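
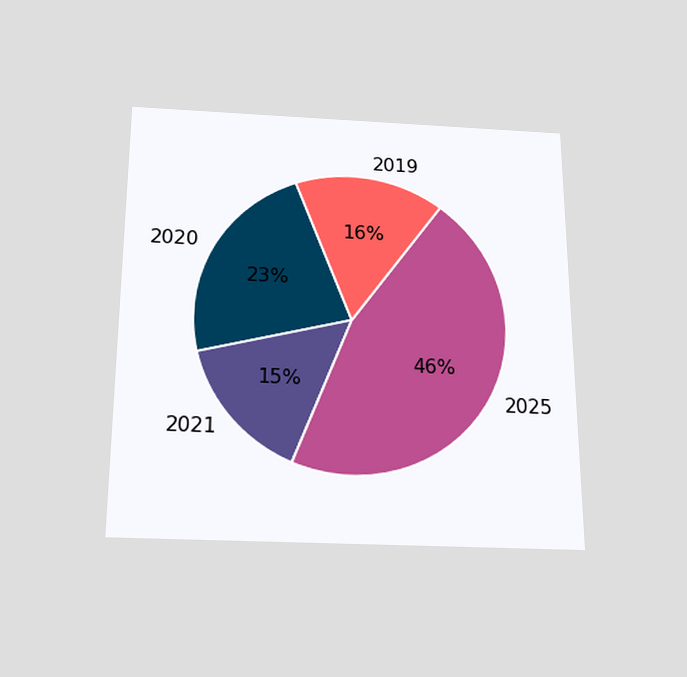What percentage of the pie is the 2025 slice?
46%

The chart is viewed slightly from below. The 2025 slice takes up 46% of the pie.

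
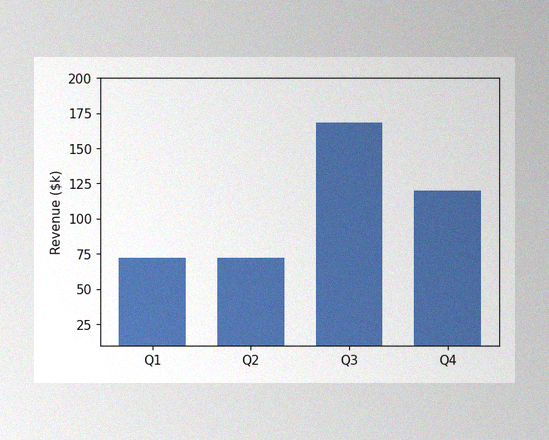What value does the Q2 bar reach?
$72k

The image has some photo noise and uneven lighting. Reading along the chart's y-axis, the Q2 bar reaches $72k.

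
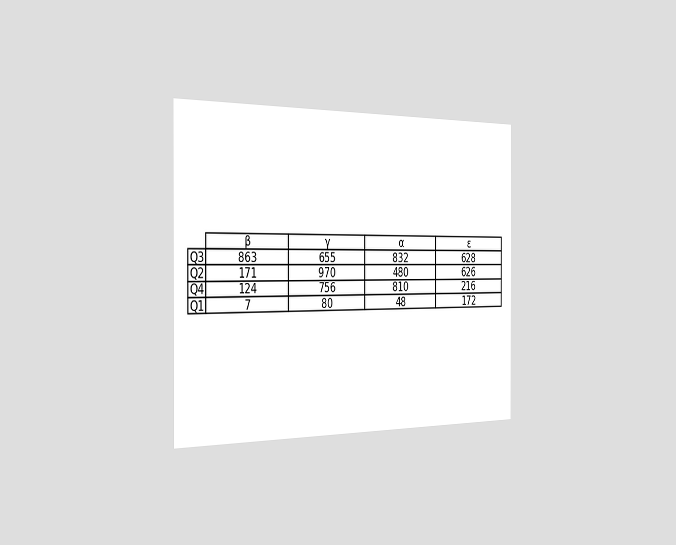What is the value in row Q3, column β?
863

The chart is viewed slightly from the left. The (Q3, β) cell reads 863.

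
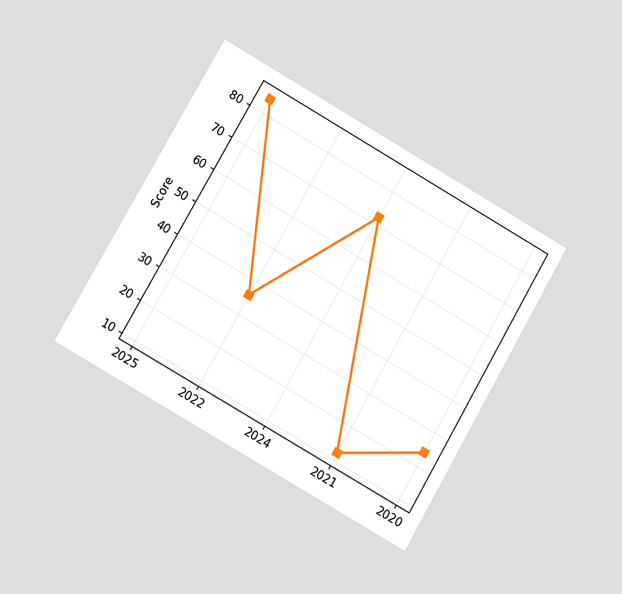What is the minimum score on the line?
12

The chart is tilted about 30° clockwise and viewed at a slight angle. The lowest point is at 2021, and reading across to the y-axis gives 12.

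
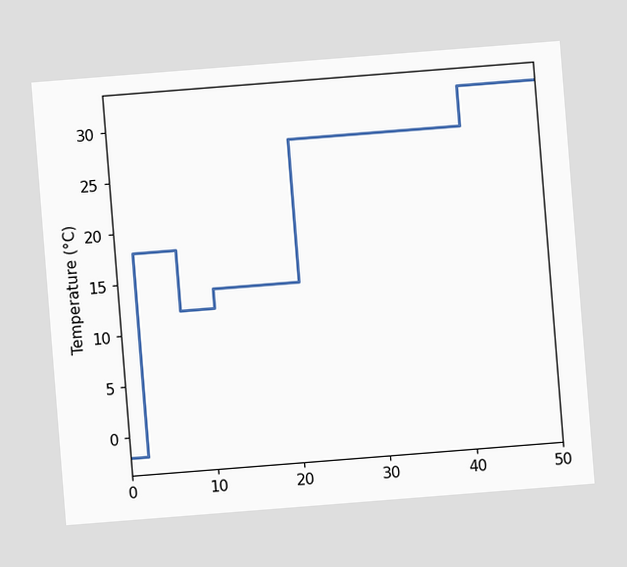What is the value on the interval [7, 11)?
12°C

The chart is tilted about 5° counter-clockwise. On [7, 11) the step sits at 12°C.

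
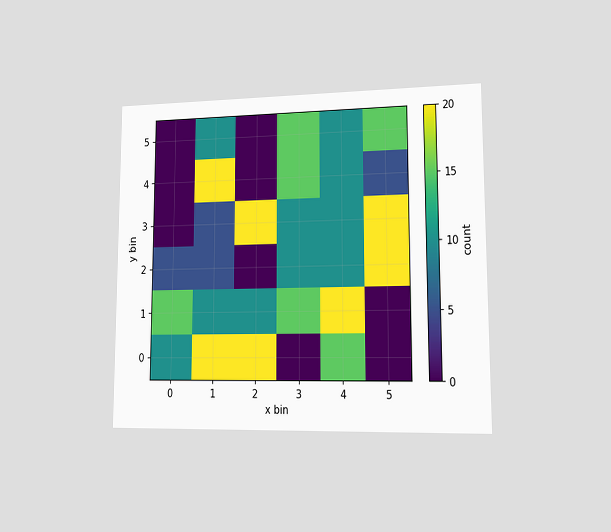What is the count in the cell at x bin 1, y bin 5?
10

The chart is viewed slightly from the right. Matching the cell (1, 5) against the colorbar gives 10.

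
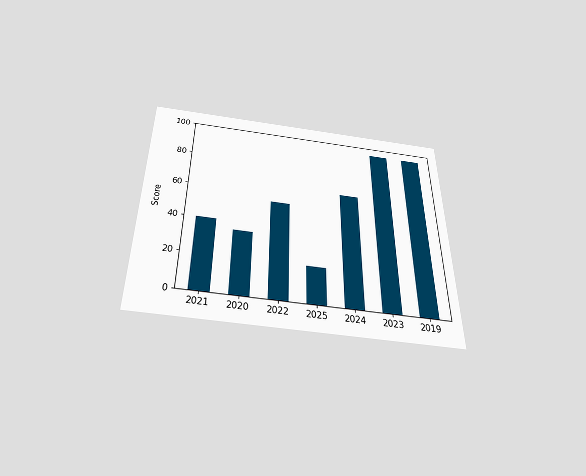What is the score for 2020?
The chart is viewed slightly from below. Reading along the chart's y-axis, the 2020 bar reaches 35.

35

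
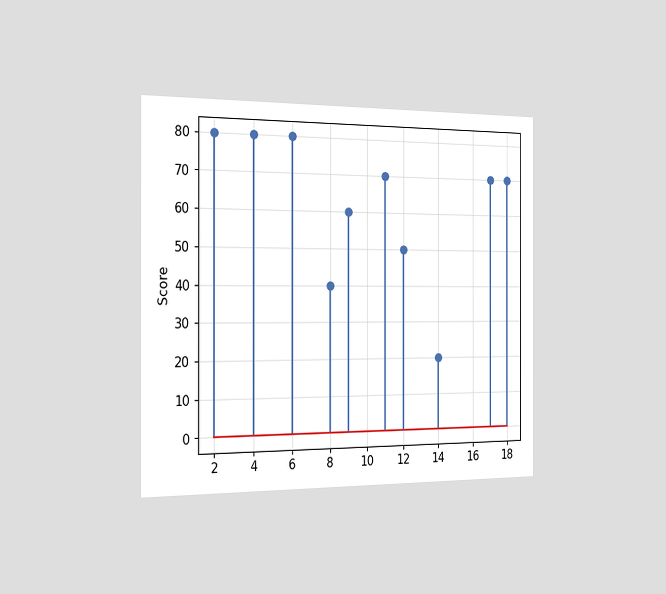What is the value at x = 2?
80

The chart is viewed slightly from the left. The stem at x=2 reaches 80.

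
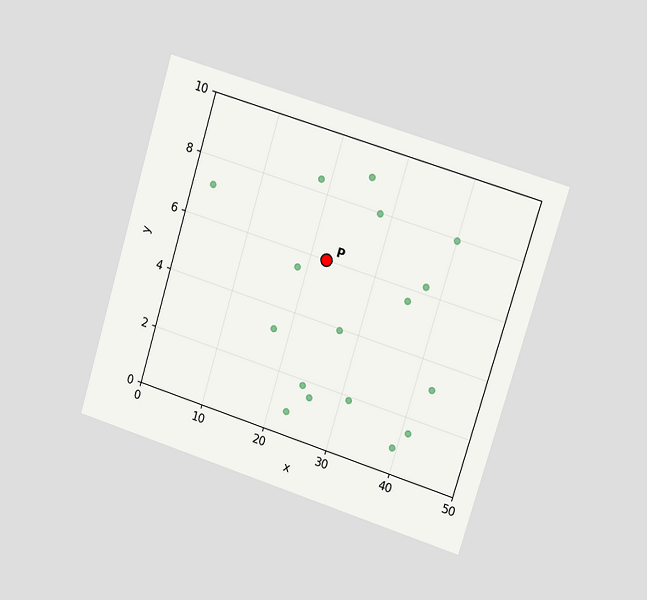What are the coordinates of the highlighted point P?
The chart is tilted about 17° clockwise and viewed slightly from the right. Following the gridlines from P to each axis, P sits at (22.5, 6).

(22.5, 6)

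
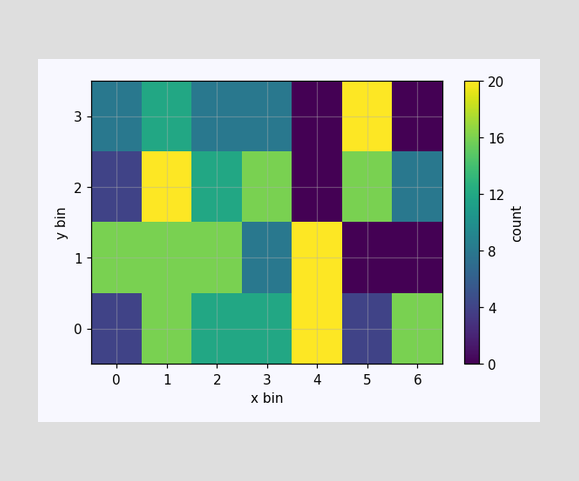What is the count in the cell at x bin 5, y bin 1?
0

Matching the cell (5, 1) against the colorbar gives 0.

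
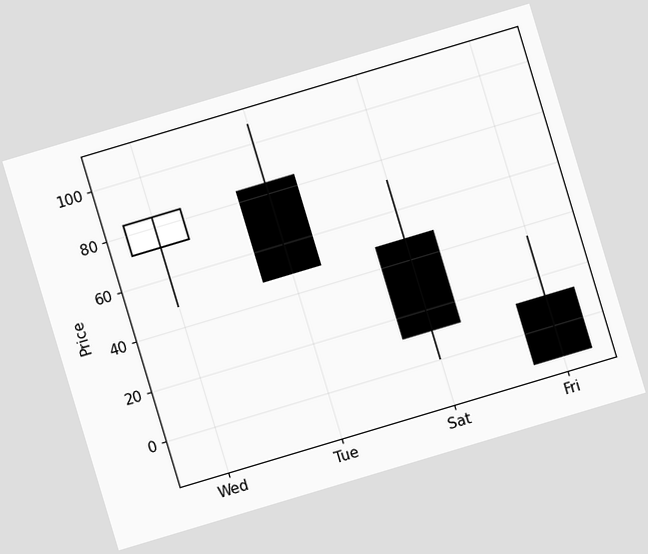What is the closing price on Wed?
The chart is tilted about 17° counter-clockwise. The Wed candle closes at 84.

84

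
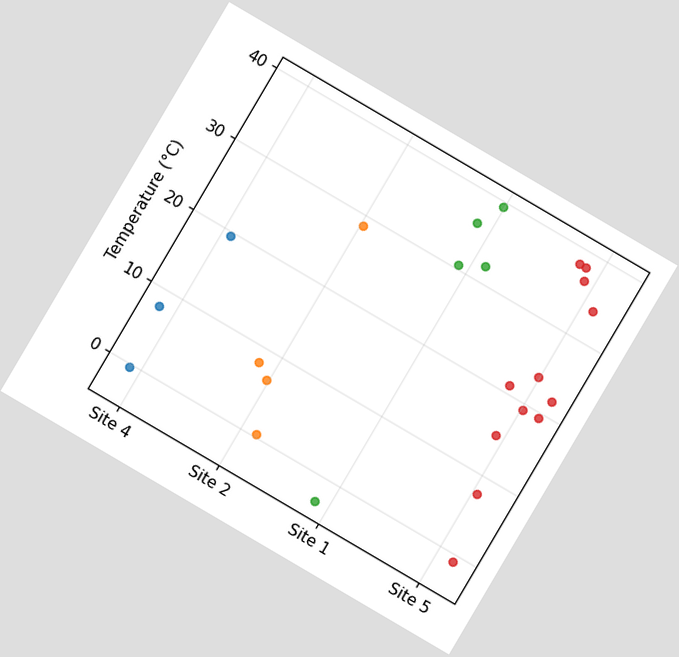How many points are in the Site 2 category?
The chart is tilted about 30° clockwise. Counting the markers in the Site 2 column gives 4.

4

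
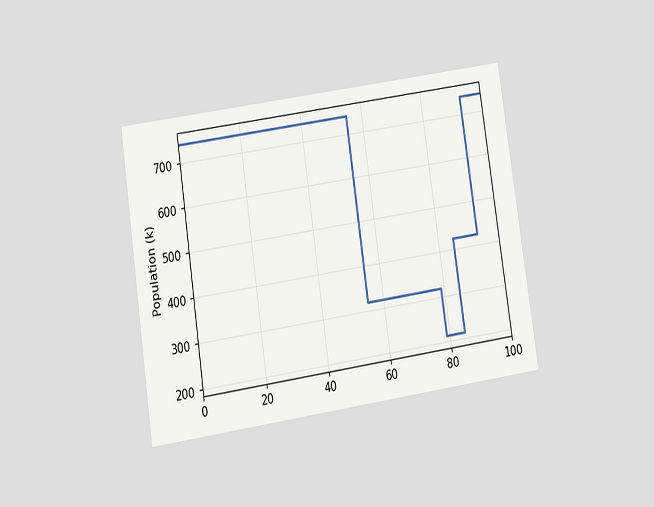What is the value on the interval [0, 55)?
742k

The chart is tilted about 8° counter-clockwise and viewed at a slight angle. On [0, 55) the step sits at 742k.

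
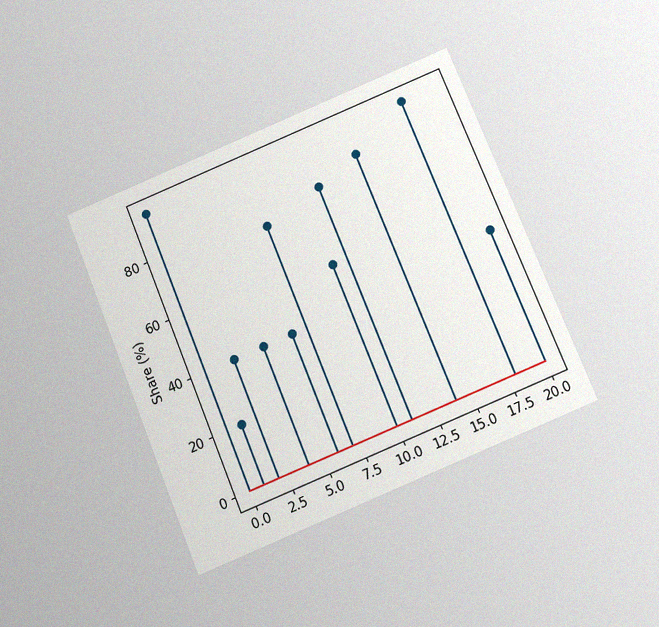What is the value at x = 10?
The chart is tilted about 22° counter-clockwise and viewed slightly from below, with some photo noise. The stem at x=10 reaches 55%.

55%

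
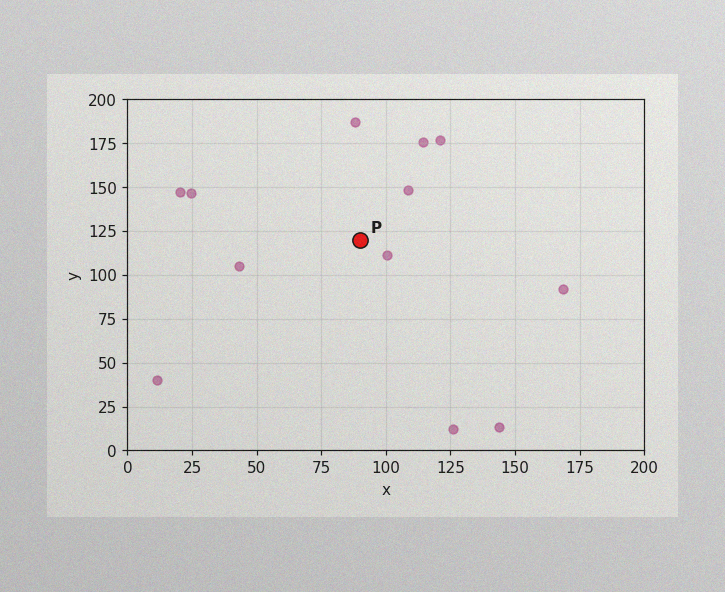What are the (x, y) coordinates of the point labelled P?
The image has some photo noise and uneven lighting. Following the gridlines from P to each axis, P sits at (90, 120).

(90, 120)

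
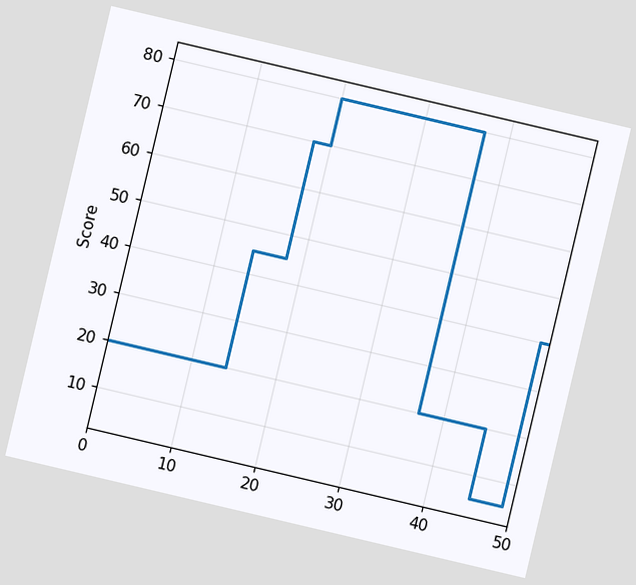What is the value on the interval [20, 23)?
The chart is tilted about 13° clockwise. On [20, 23) the step sits at 80.

80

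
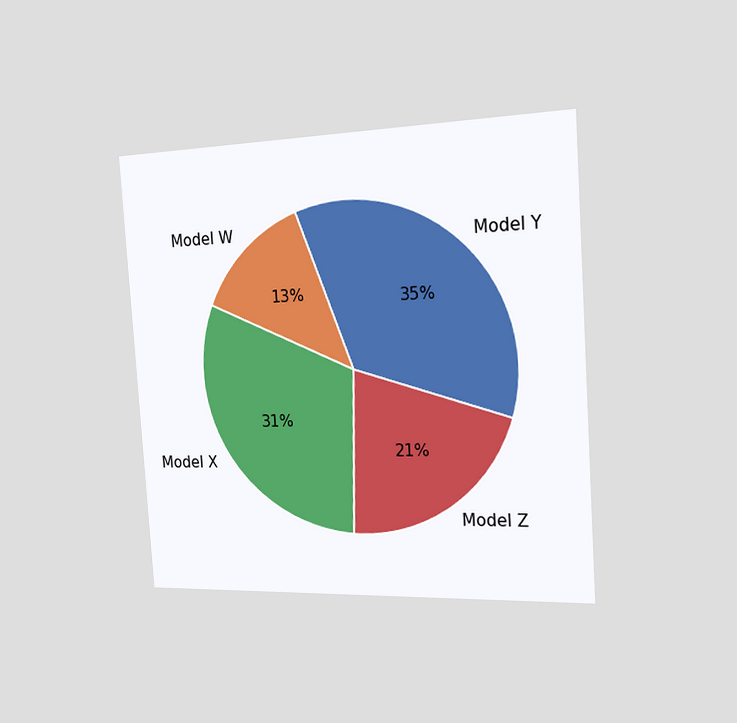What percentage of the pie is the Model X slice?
The chart is tilted about 4° counter-clockwise and viewed slightly from the right. The Model X slice takes up 31% of the pie.

31%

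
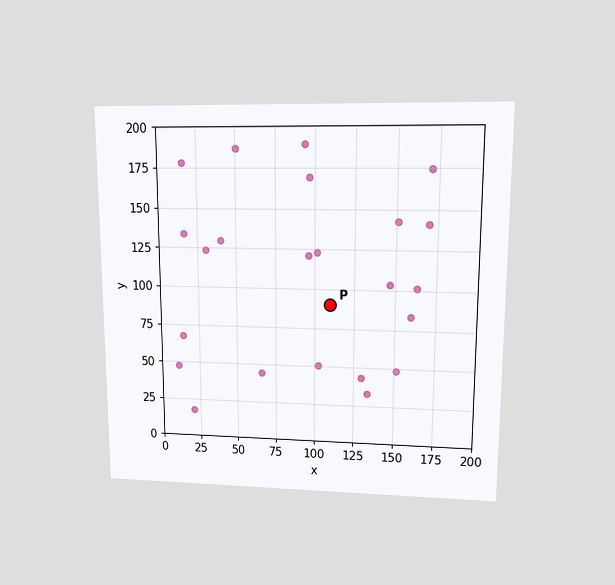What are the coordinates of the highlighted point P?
The chart is viewed at a slight angle. Following the gridlines from P to each axis, P sits at (110, 90).

(110, 90)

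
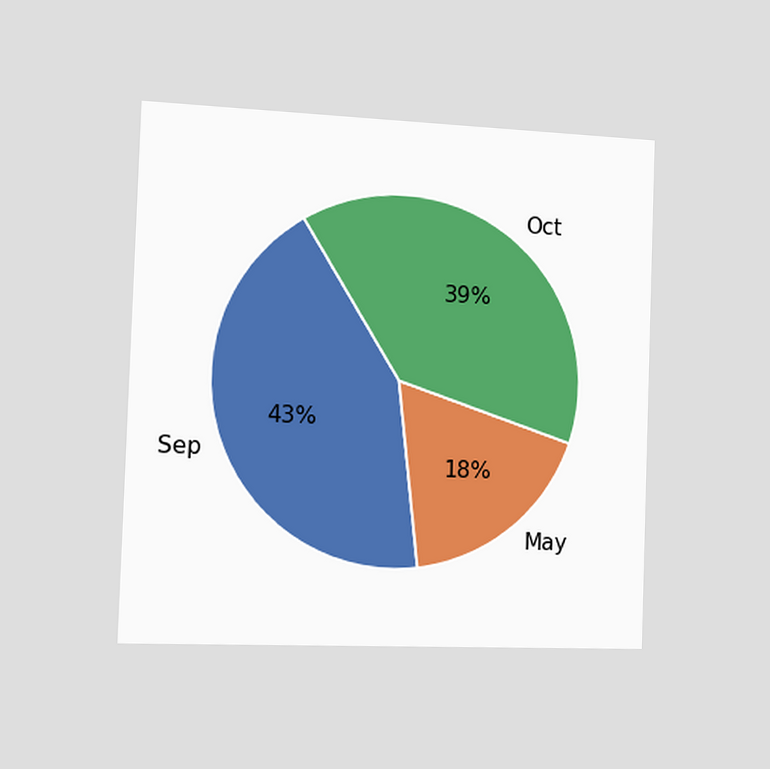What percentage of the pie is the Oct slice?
39%

The chart is tilted about 2° clockwise and viewed slightly from the left. The Oct slice takes up 39% of the pie.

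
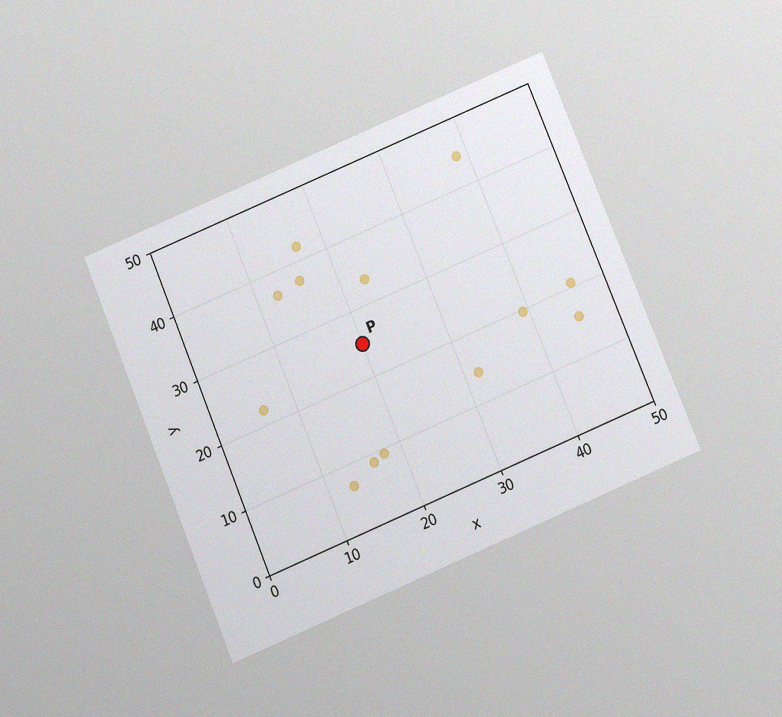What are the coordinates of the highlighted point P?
The chart is tilted about 23° counter-clockwise and viewed slightly from below, with some photo noise. Following the gridlines from P to each axis, P sits at (20, 25).

(20, 25)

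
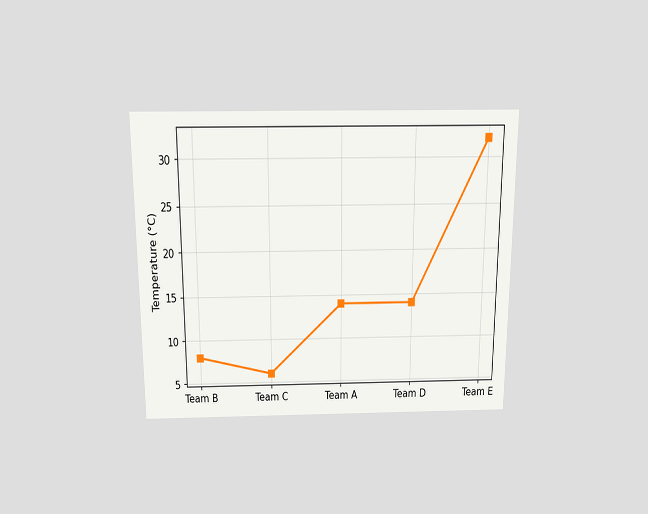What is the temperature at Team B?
8°C

The chart is viewed slightly from above. At Team B, the line is at 8°C.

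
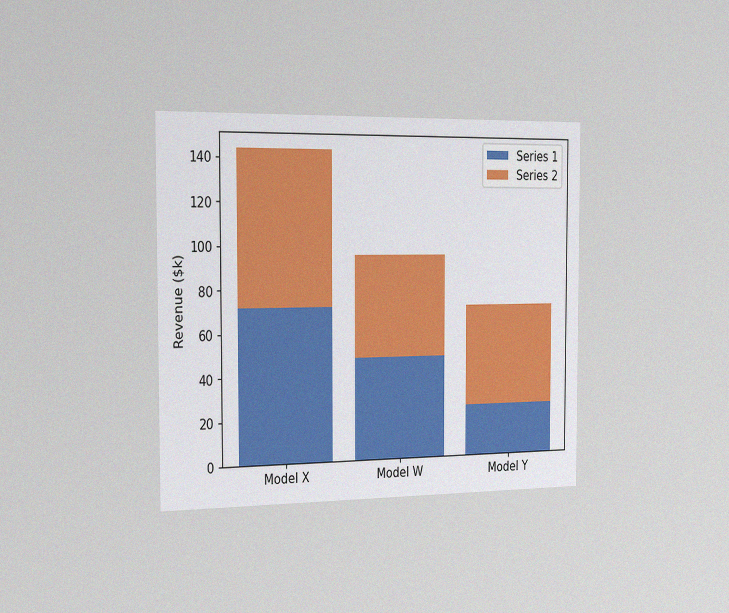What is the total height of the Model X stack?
The chart is viewed slightly from the left, with some photo noise. The Model X stack's top reaches $144k on the y-axis.

$144k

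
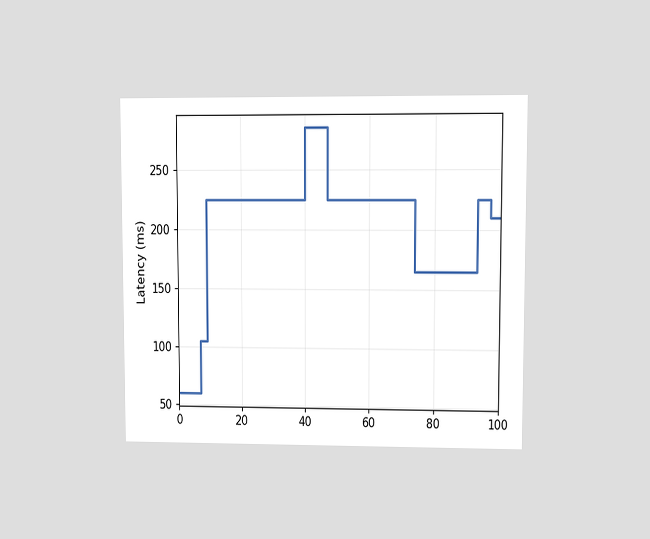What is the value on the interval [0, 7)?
60ms

The chart is viewed at a slight angle. On [0, 7) the step sits at 60ms.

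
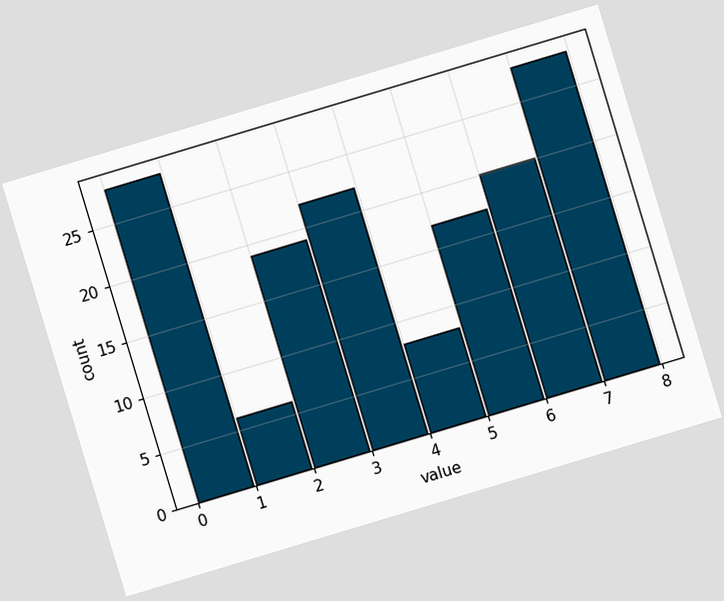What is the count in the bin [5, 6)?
The chart is tilted about 17° counter-clockwise. The [5, 6) bin has height 17.

17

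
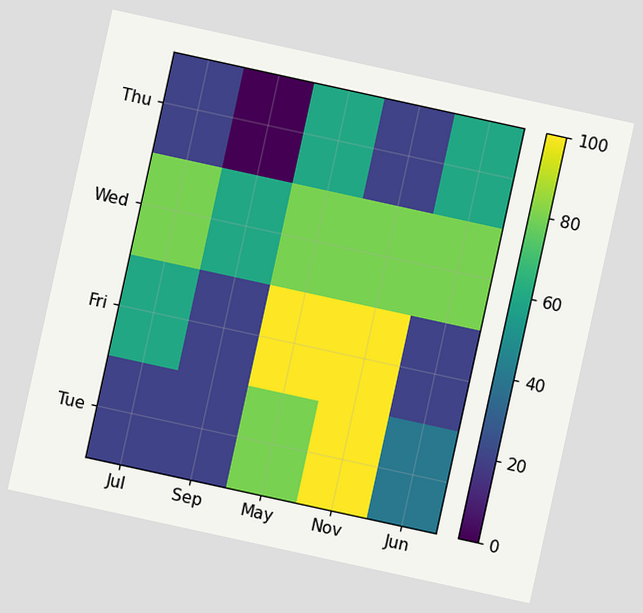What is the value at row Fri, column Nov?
100

The chart is tilted about 12° clockwise. Matching cell (Fri, Nov) against the colorbar gives 100.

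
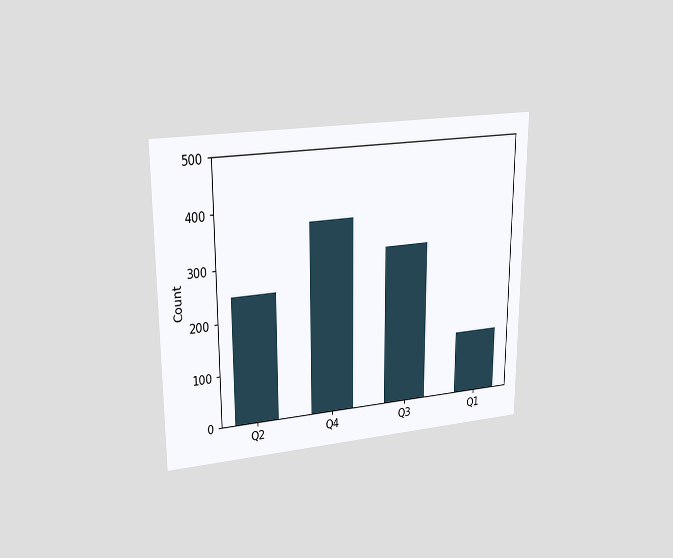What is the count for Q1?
124

The chart is viewed at a slight angle. Reading along the chart's y-axis, the Q1 bar reaches 124.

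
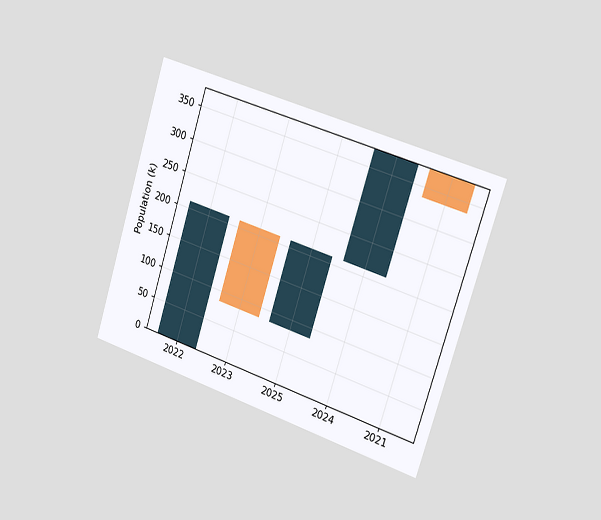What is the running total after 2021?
336k

The chart is tilted about 18° clockwise and viewed slightly from the right. After 2021 the running total reaches 336k.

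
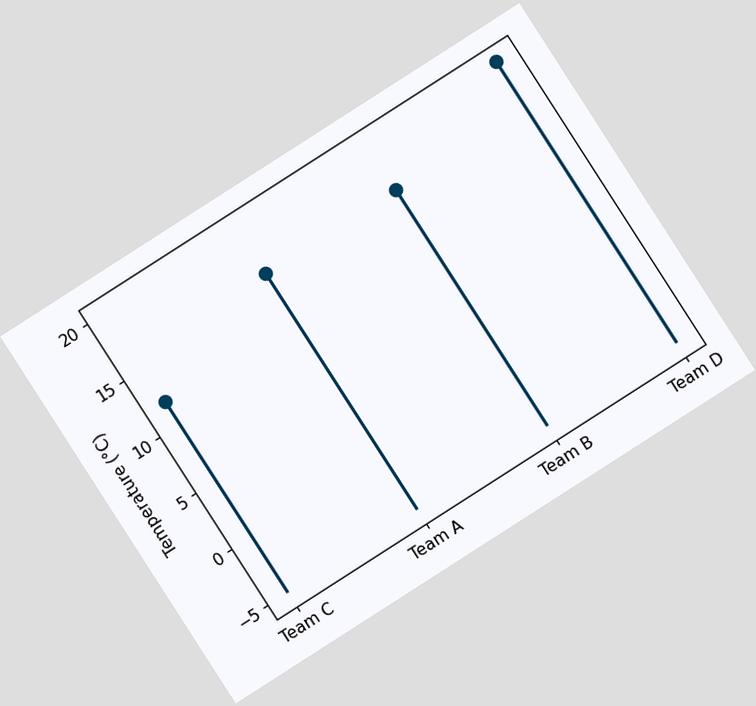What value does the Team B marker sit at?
The chart is tilted about 33° counter-clockwise. The Team B marker sits at 16°C.

16°C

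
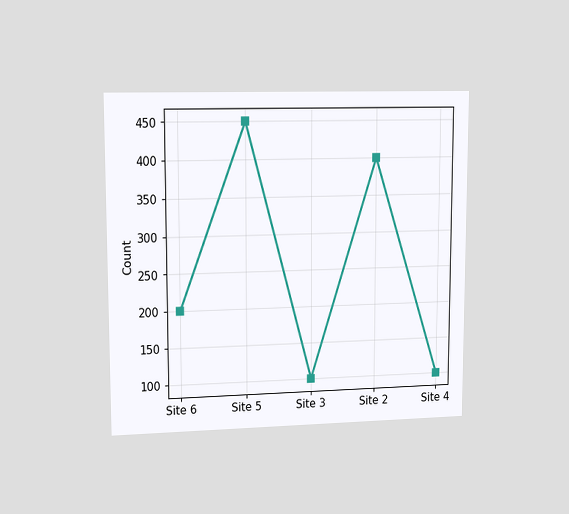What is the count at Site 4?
100

The chart is viewed at a slight angle. At Site 4, the line is at 100.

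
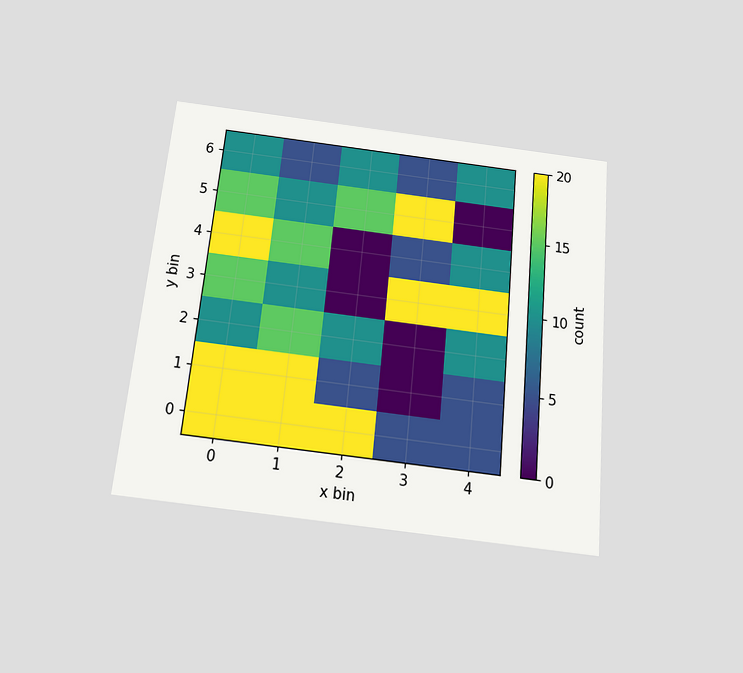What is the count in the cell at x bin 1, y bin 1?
The chart is tilted about 5° clockwise and viewed slightly from below. Matching the cell (1, 1) against the colorbar gives 20.

20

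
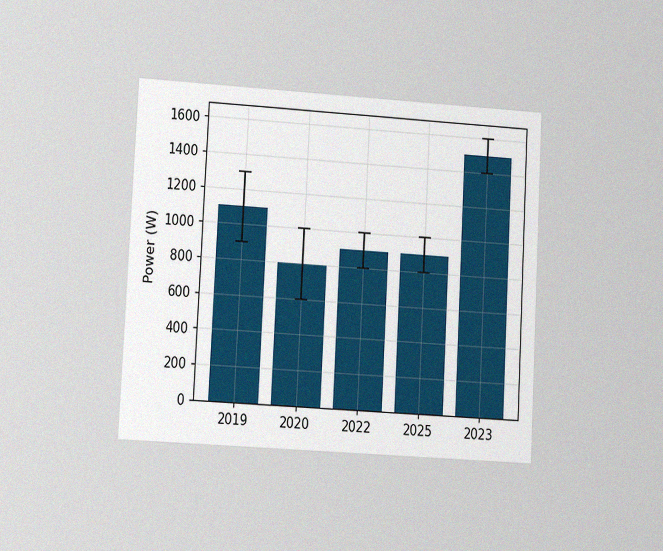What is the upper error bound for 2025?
1000W

The chart is tilted about 3° clockwise and viewed at a slight angle, with some photo noise. The 2025 bar's upper whisker reaches 1000W.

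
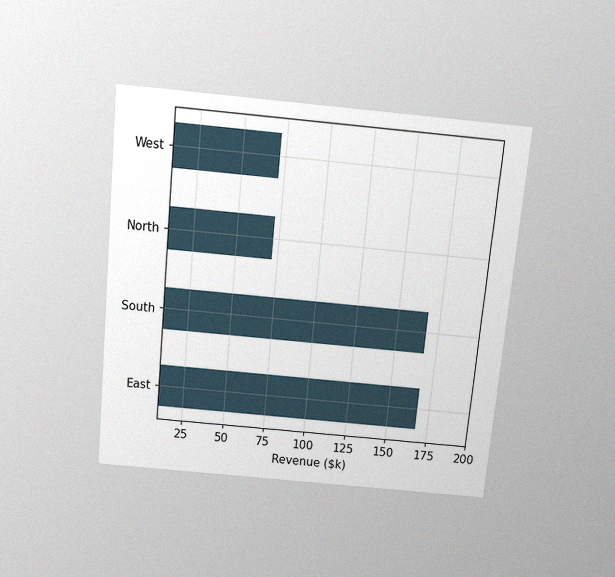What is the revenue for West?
$72k

The chart is tilted about 5° clockwise and viewed slightly from above, with some photo noise. Reading along the chart's x-axis, the West bar reaches $72k.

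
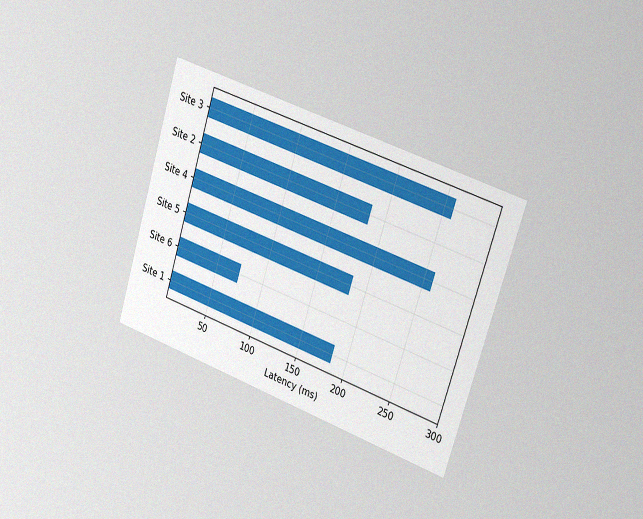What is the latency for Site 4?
259ms

The chart is tilted about 18° clockwise and viewed slightly from the right, with some photo noise. Reading along the chart's x-axis, the Site 4 bar reaches 259ms.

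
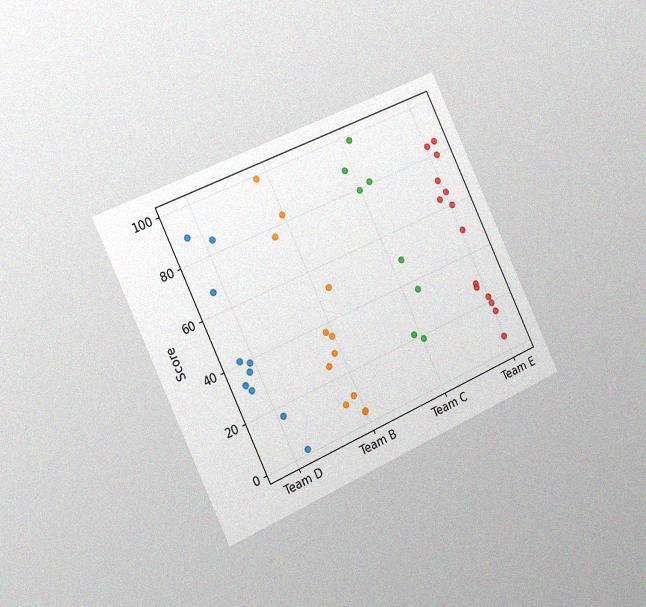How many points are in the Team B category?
12

The chart is tilted about 25° counter-clockwise and viewed slightly from the left, with some photo noise. Counting the markers in the Team B column gives 12.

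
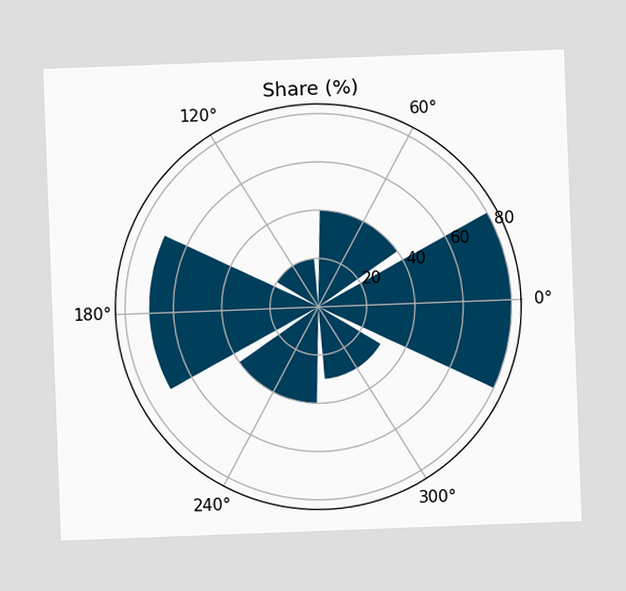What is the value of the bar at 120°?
20%

The chart is tilted about 2° counter-clockwise. The bar at 120° reaches 20% on the radial axis.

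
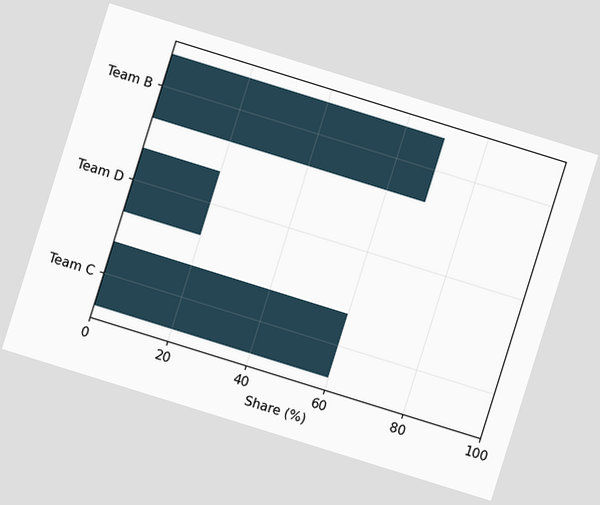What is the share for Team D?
20%

The chart is tilted about 17° clockwise. Reading along the chart's x-axis, the Team D bar reaches 20%.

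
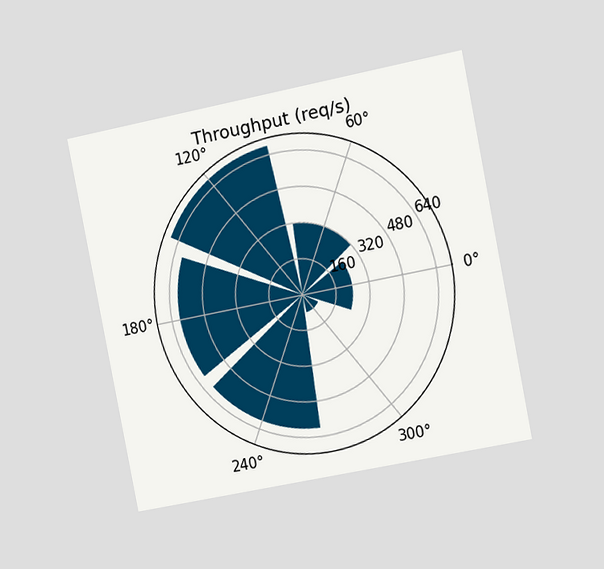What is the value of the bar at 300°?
80req/s

The chart is tilted about 11° counter-clockwise and viewed slightly from the right. The bar at 300° reaches 80req/s on the radial axis.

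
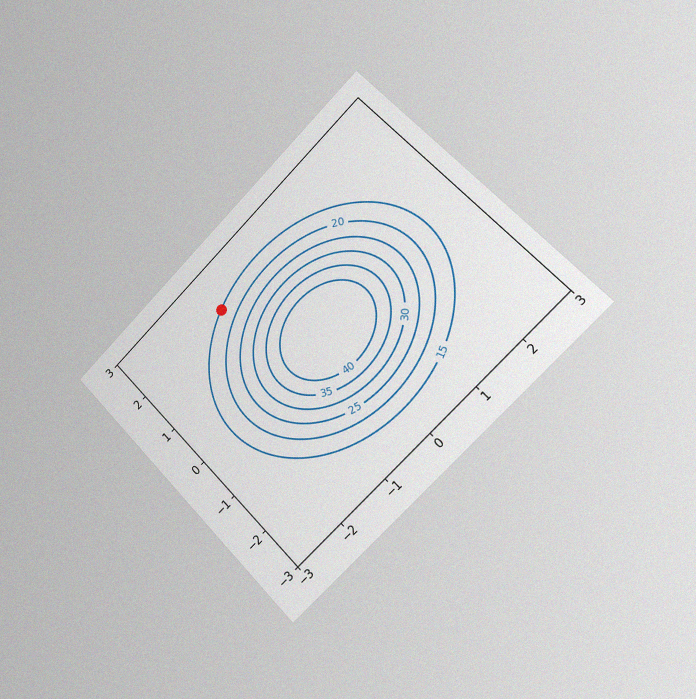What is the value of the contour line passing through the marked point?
15

The chart is tilted about 45° counter-clockwise and viewed slightly from the right, with some photo noise. The marked point sits on the contour labelled 15.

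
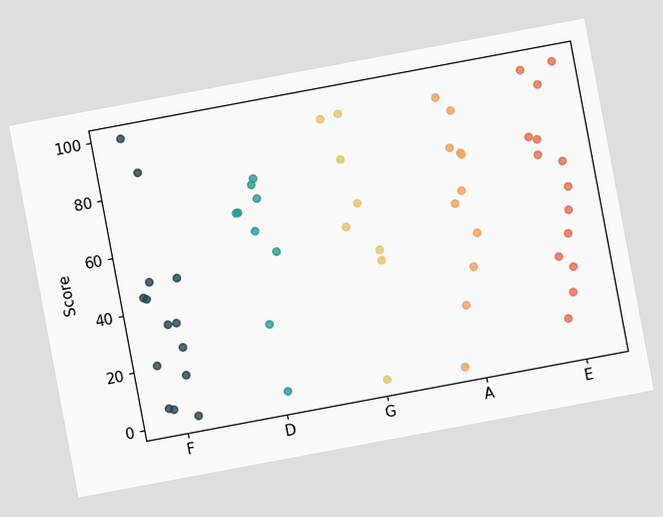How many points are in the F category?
The chart is tilted about 11° counter-clockwise. Counting the markers in the F column gives 14.

14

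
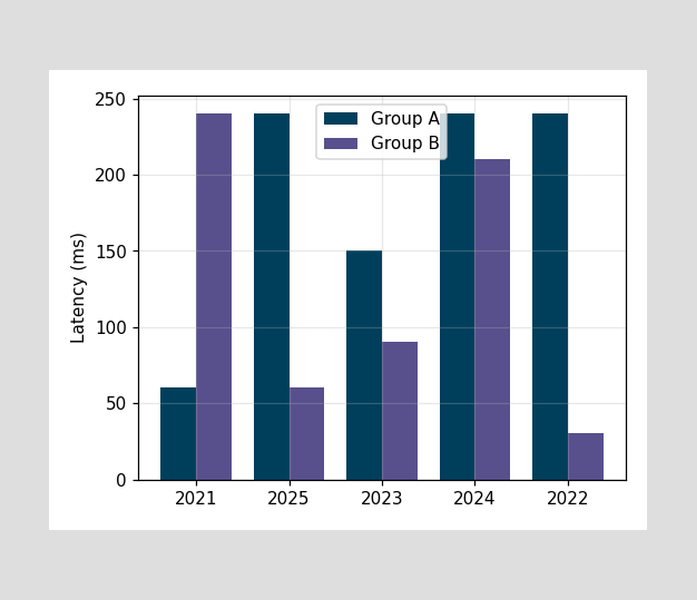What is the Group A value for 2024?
The Group A bar at 2024 reaches 240ms on the y-axis.

240ms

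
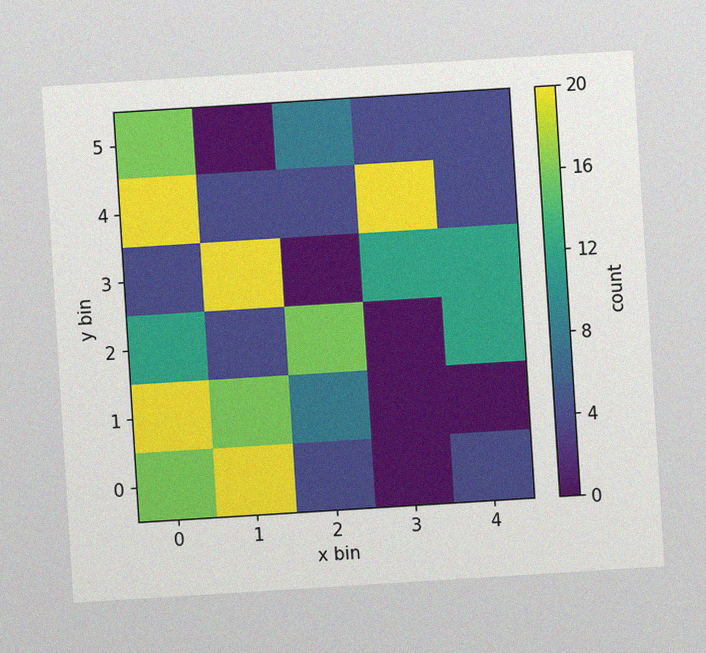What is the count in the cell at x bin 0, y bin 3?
The chart is tilted about 4° counter-clockwise, with some photo noise. Matching the cell (0, 3) against the colorbar gives 4.

4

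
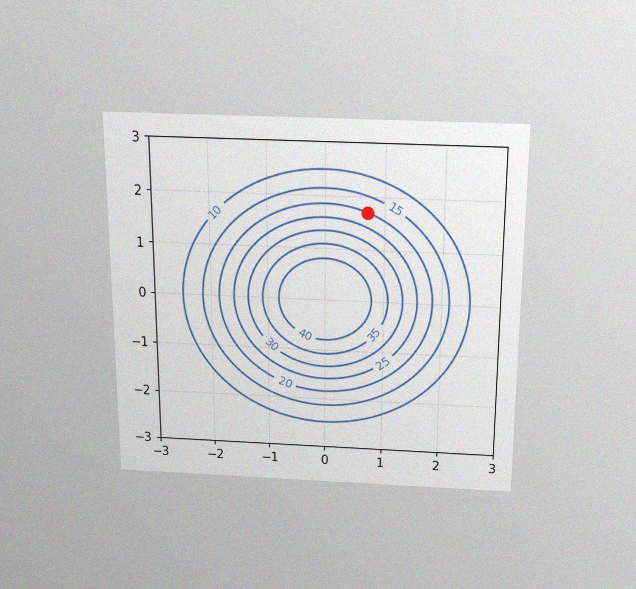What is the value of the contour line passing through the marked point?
20

The chart is viewed slightly from above, with some photo noise. The marked point sits on the contour labelled 20.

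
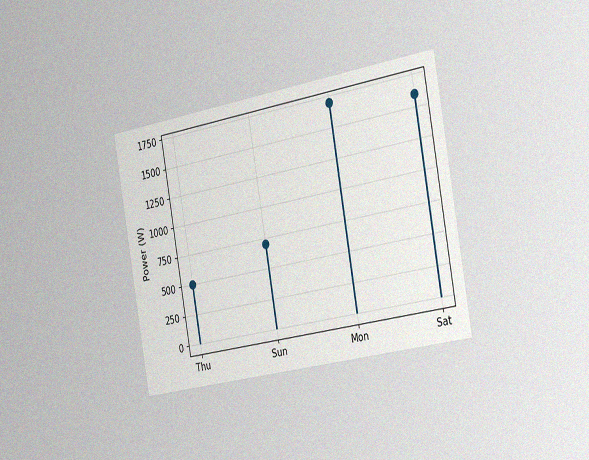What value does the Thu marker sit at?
500W

The chart is tilted about 10° counter-clockwise and viewed slightly from the right, with some photo noise. The Thu marker sits at 500W.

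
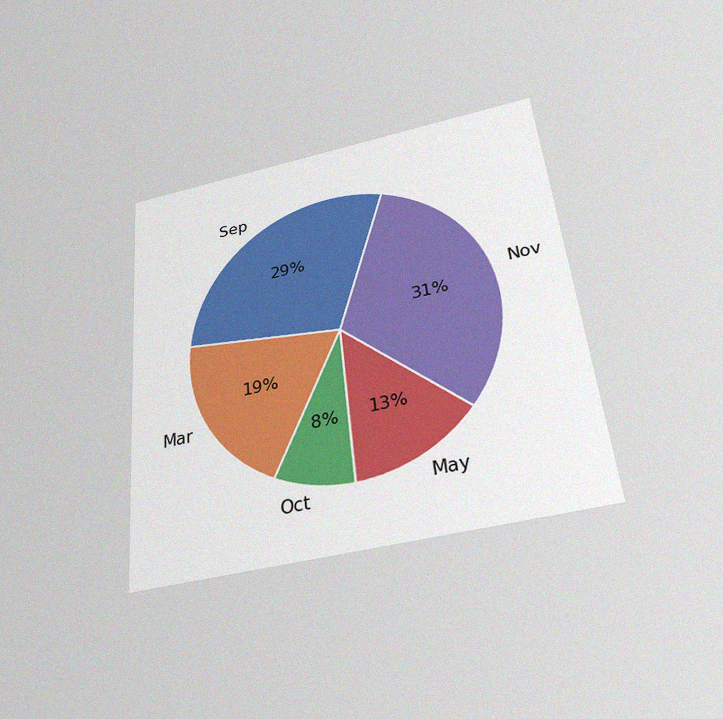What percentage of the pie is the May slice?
13%

The chart is tilted about 5° counter-clockwise and viewed slightly from below, with some photo noise. The May slice takes up 13% of the pie.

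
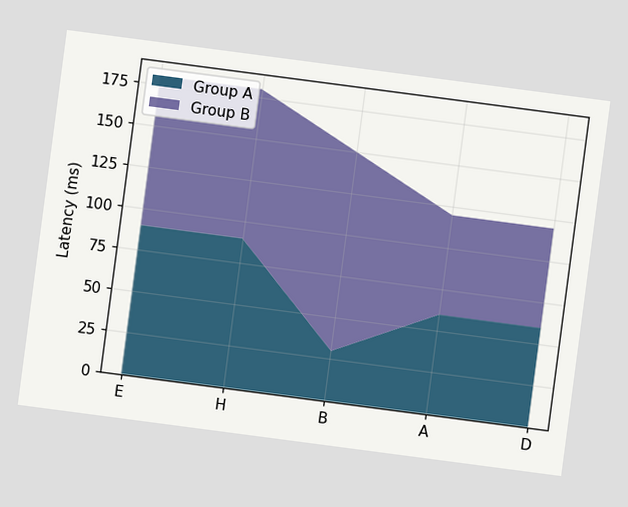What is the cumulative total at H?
The chart is tilted about 7° clockwise. The stacked total at H reaches 180ms.

180ms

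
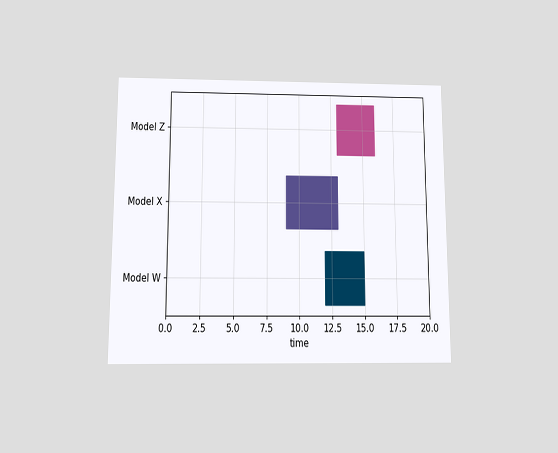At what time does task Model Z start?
13

The chart is viewed slightly from below. The Model Z bar begins at t=13.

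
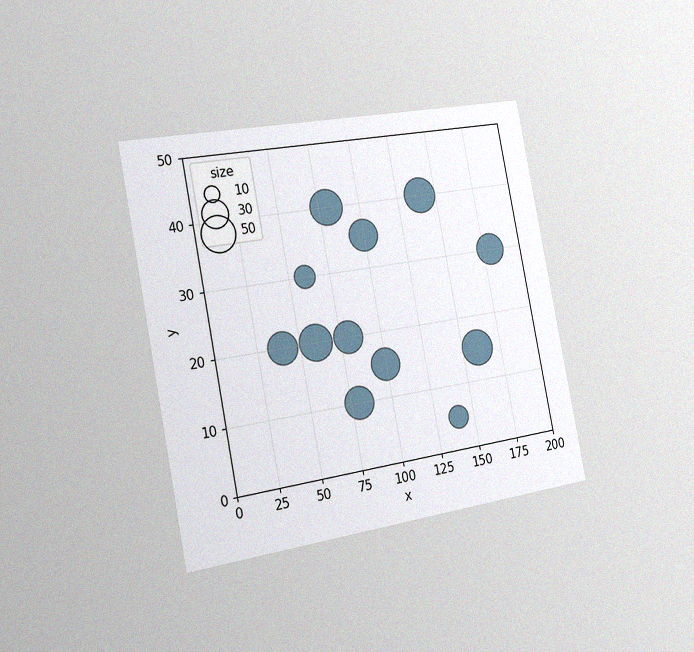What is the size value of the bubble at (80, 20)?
The chart is tilted about 11° counter-clockwise and viewed slightly from the left, with some photo noise. Matching the bubble at (80, 20) against the size legend gives 40.

40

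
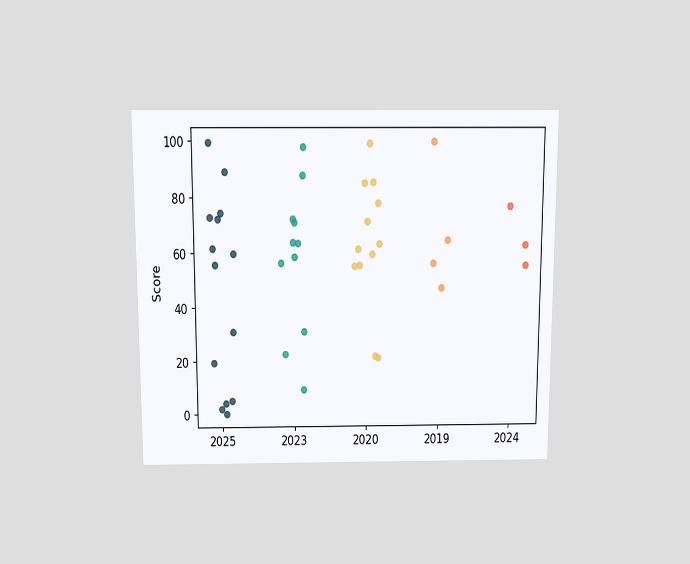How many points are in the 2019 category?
The chart is viewed slightly from above. Counting the markers in the 2019 column gives 4.

4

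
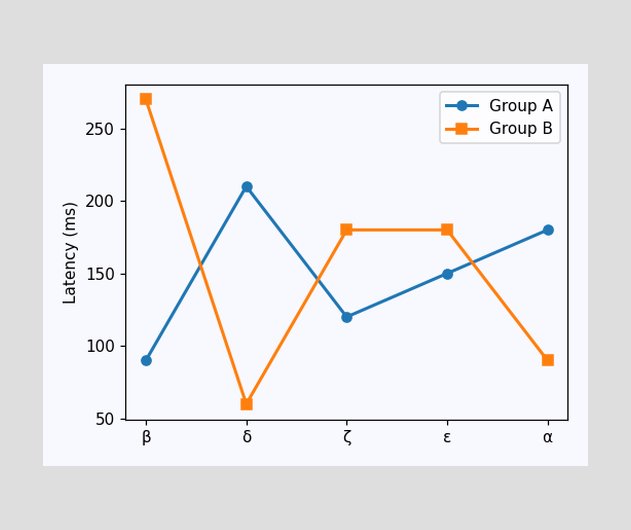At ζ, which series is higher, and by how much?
At ζ, Group B sits above the other line by 60ms.

Group B, by 60ms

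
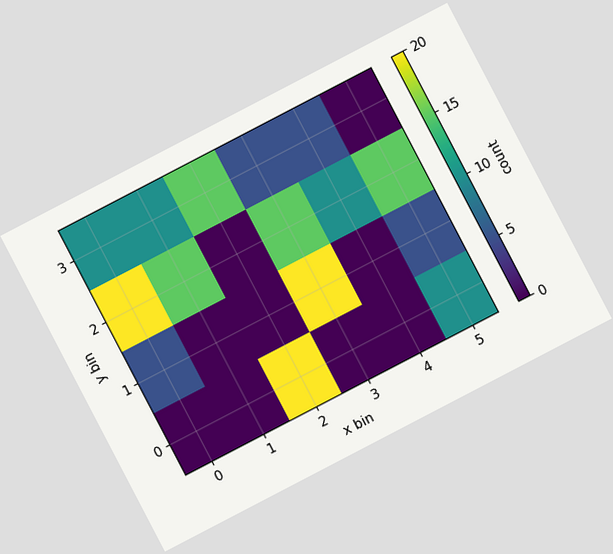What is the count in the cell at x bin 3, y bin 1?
20

The chart is tilted about 28° counter-clockwise. Matching the cell (3, 1) against the colorbar gives 20.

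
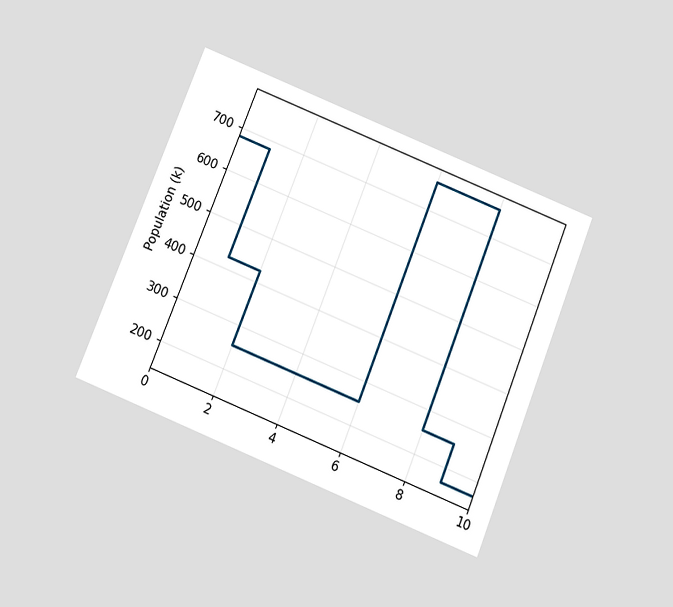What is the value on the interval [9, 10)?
The chart is tilted about 22° clockwise and viewed slightly from below. On [9, 10) the step sits at 170k.

170k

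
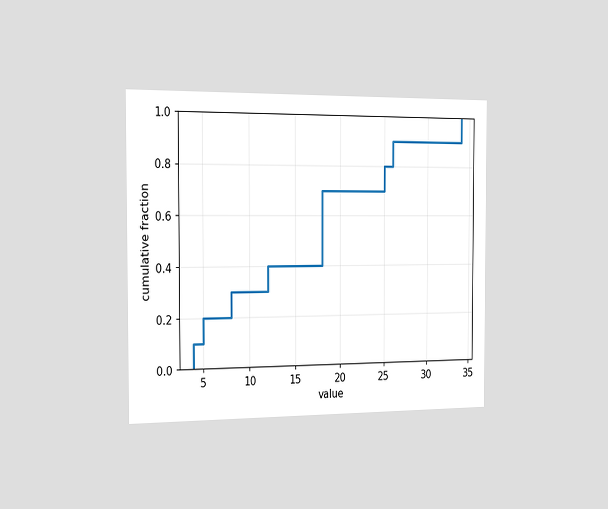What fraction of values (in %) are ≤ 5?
20%

The chart is viewed slightly from the left. At x=5 the ECDF step is at 20%.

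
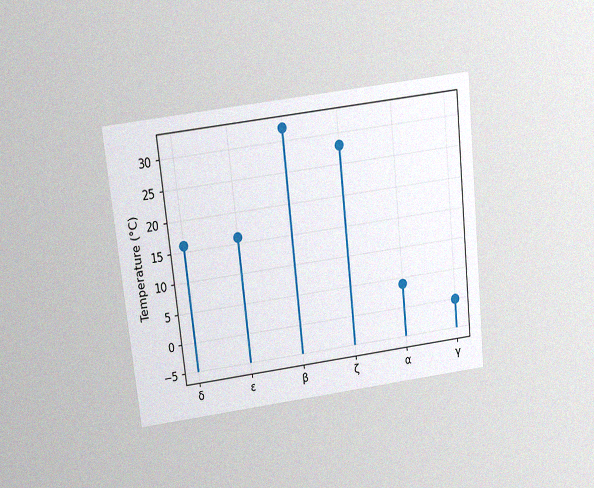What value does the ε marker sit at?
16°C

The chart is tilted about 6° counter-clockwise and viewed slightly from above, with some photo noise. The ε marker sits at 16°C.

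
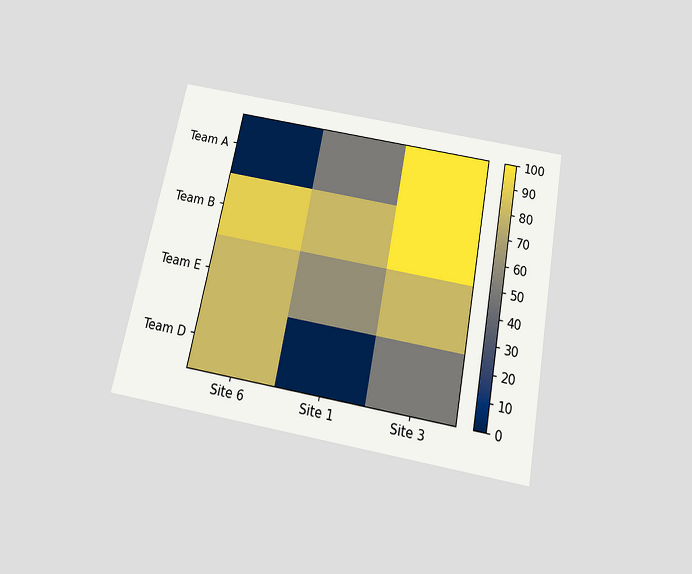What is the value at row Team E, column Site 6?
80

The chart is tilted about 11° clockwise and viewed slightly from below. Matching cell (Team E, Site 6) against the colorbar gives 80.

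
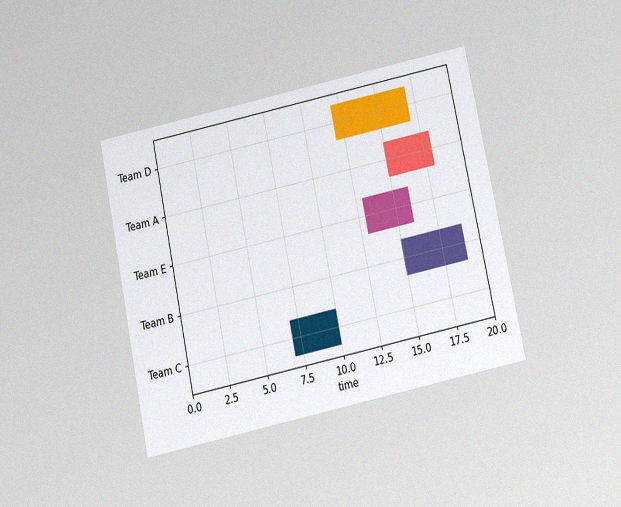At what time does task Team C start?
7

The chart is tilted about 12° counter-clockwise and viewed slightly from below, with some photo noise. The Team C bar begins at t=7.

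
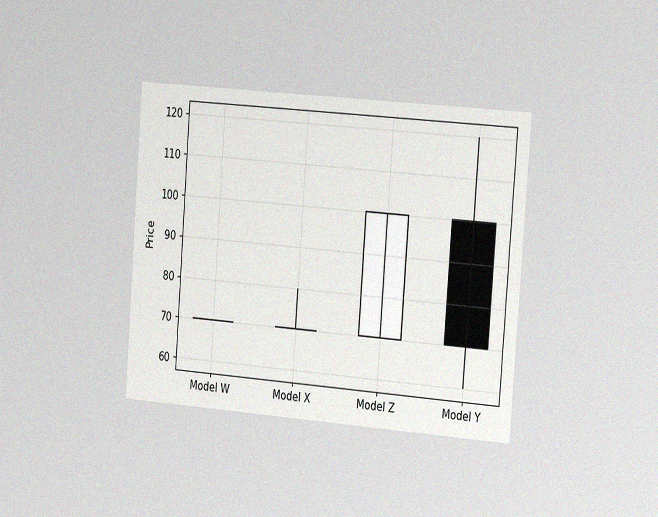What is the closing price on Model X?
The chart is tilted about 4° clockwise and viewed at a slight angle, with some photo noise. The Model X candle closes at 70.

70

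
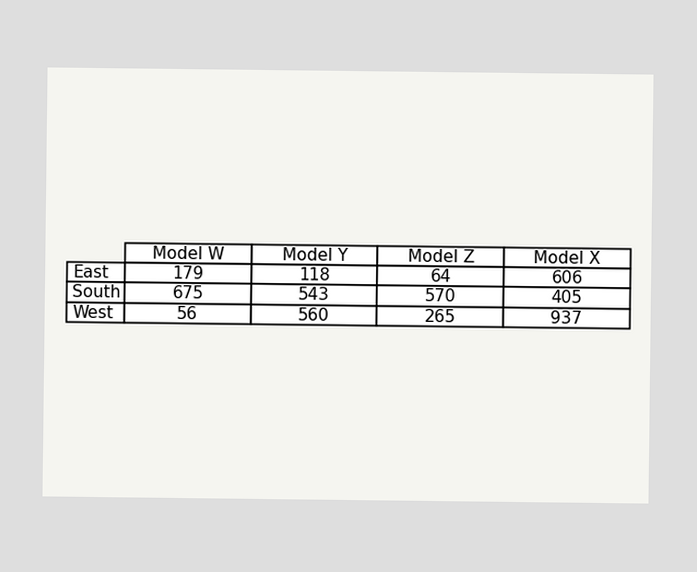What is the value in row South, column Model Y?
The (South, Model Y) cell reads 543.

543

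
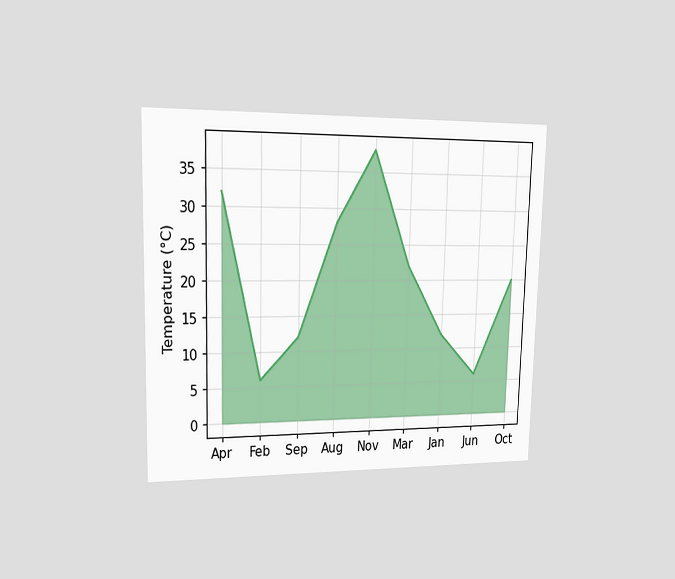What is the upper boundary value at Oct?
20°C

The chart is viewed slightly from the left. At Oct the upper boundary is at 20°C.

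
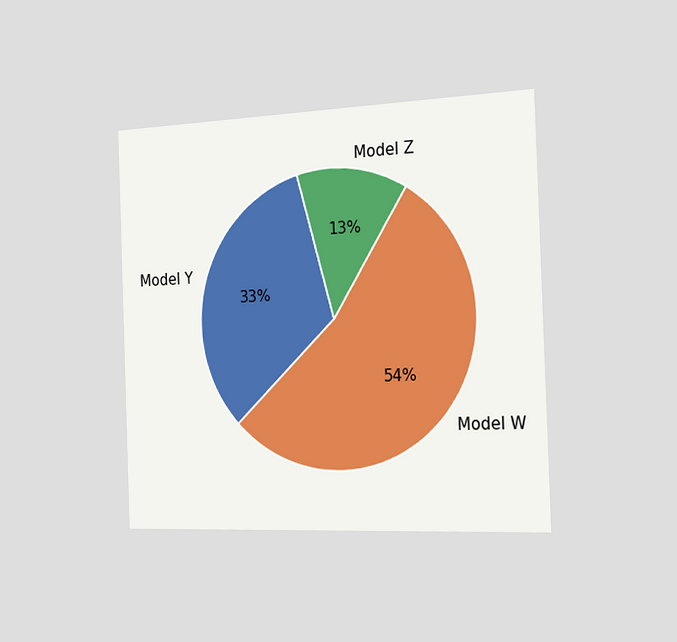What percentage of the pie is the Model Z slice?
The chart is tilted about 2° counter-clockwise and viewed slightly from the right. The Model Z slice takes up 13% of the pie.

13%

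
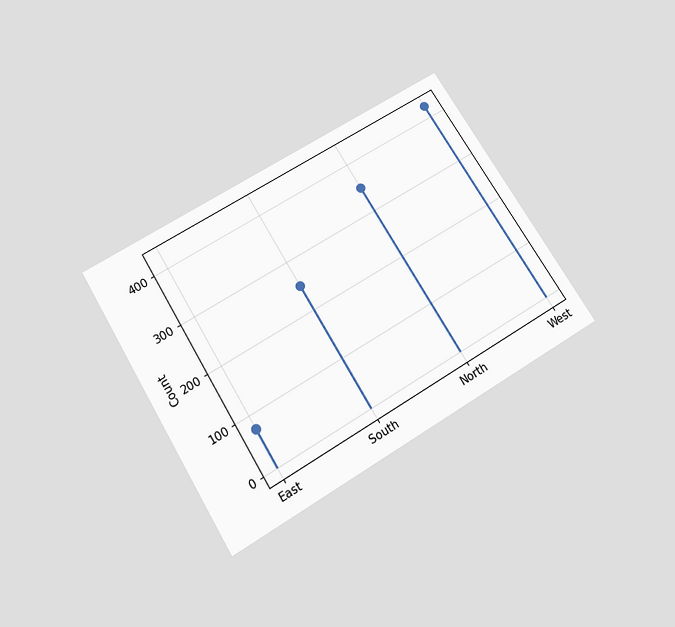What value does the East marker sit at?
75

The chart is tilted about 31° counter-clockwise and viewed slightly from below. The East marker sits at 75.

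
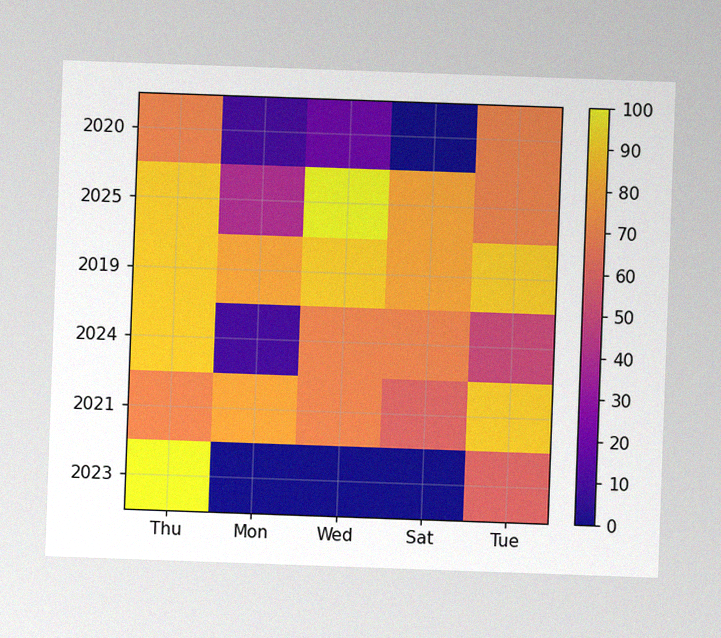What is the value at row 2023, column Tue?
60

The chart is tilted about 2° clockwise, with some photo noise. Matching cell (2023, Tue) against the colorbar gives 60.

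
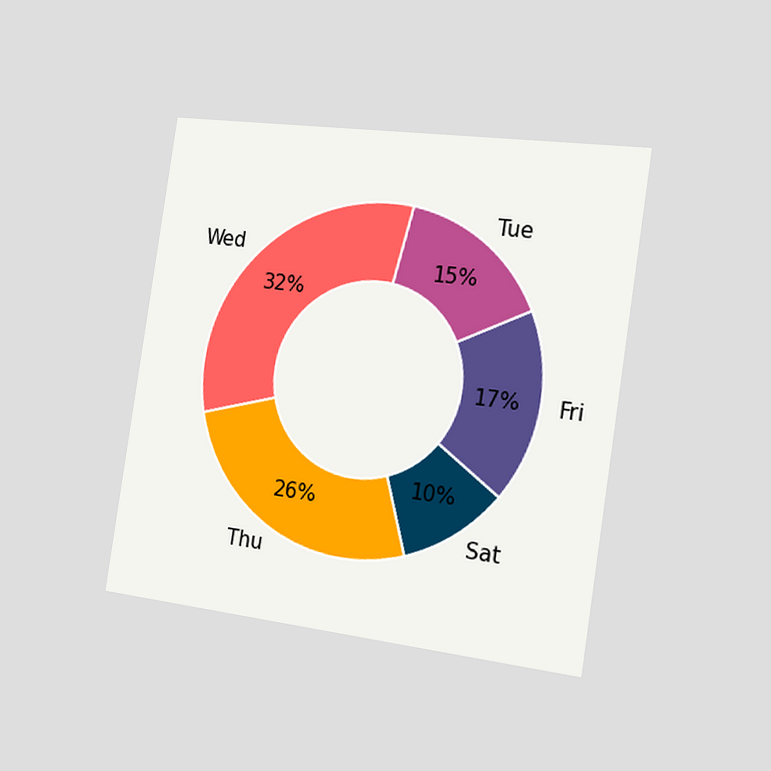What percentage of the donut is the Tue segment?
The chart is tilted about 9° clockwise and viewed slightly from the right. The Tue segment takes up 15% of the ring.

15%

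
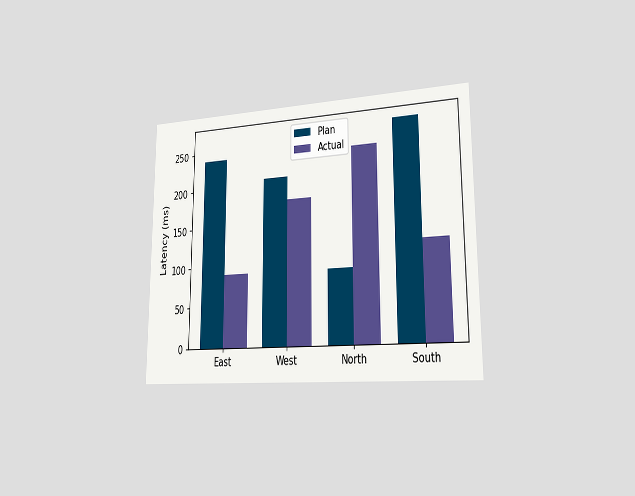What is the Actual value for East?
The chart is viewed slightly from the right. The Actual bar at East reaches 90ms on the y-axis.

90ms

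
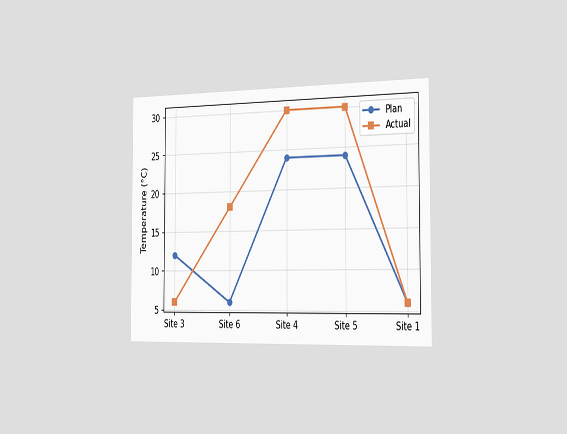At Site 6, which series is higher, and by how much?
Actual, by 12°C

The chart is viewed slightly from the right. At Site 6, Actual sits above the other line by 12°C.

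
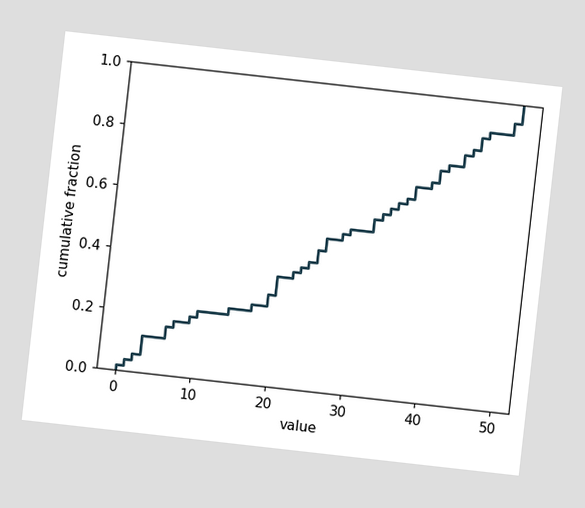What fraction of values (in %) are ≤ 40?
76%

The chart is tilted about 6° clockwise. At x=40 the ECDF step is at 76%.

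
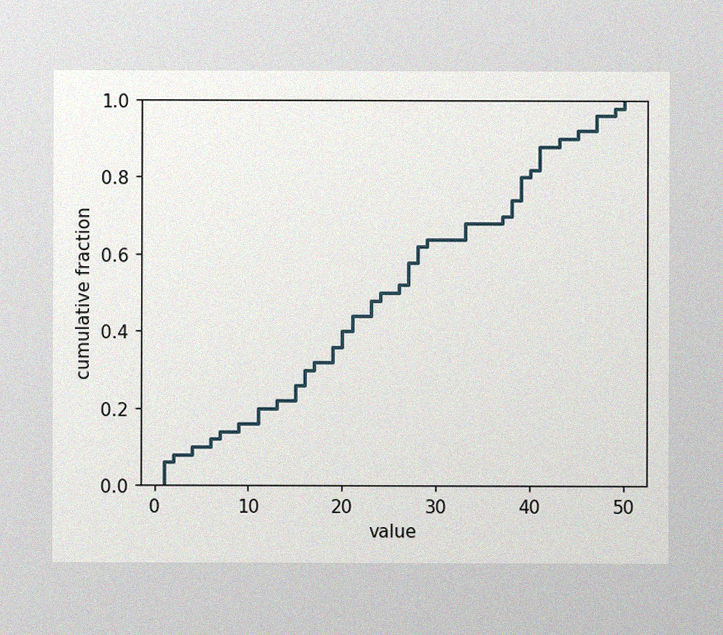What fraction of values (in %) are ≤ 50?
The image has some photo noise and uneven lighting. At x=50 the ECDF step is at 100%.

100%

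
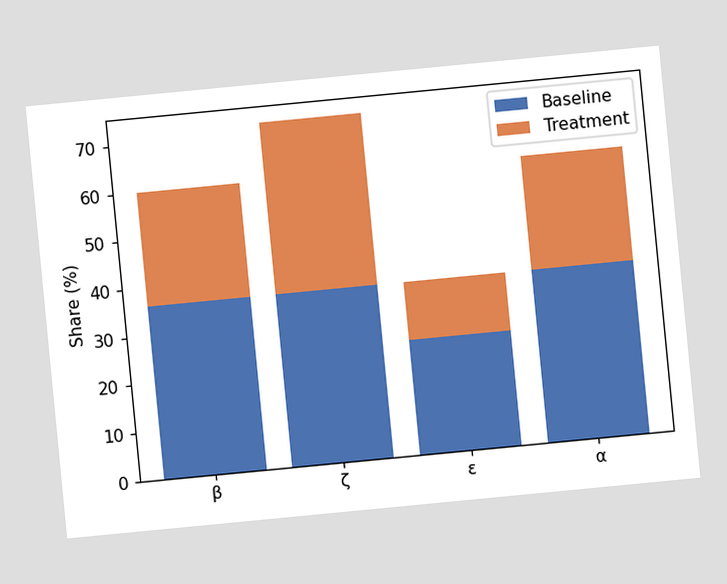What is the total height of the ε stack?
36%

The chart is tilted about 5° counter-clockwise. The ε stack's top reaches 36% on the y-axis.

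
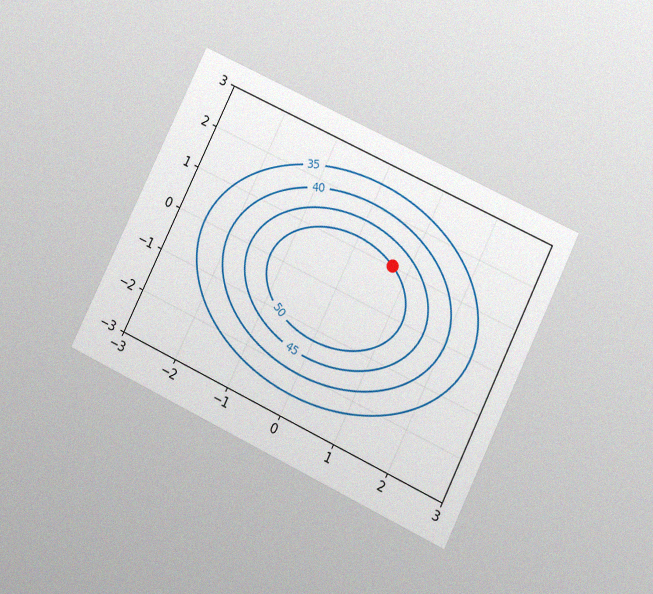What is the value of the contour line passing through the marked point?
50

The chart is tilted about 26° clockwise and viewed at a slight angle, with some photo noise. The marked point sits on the contour labelled 50.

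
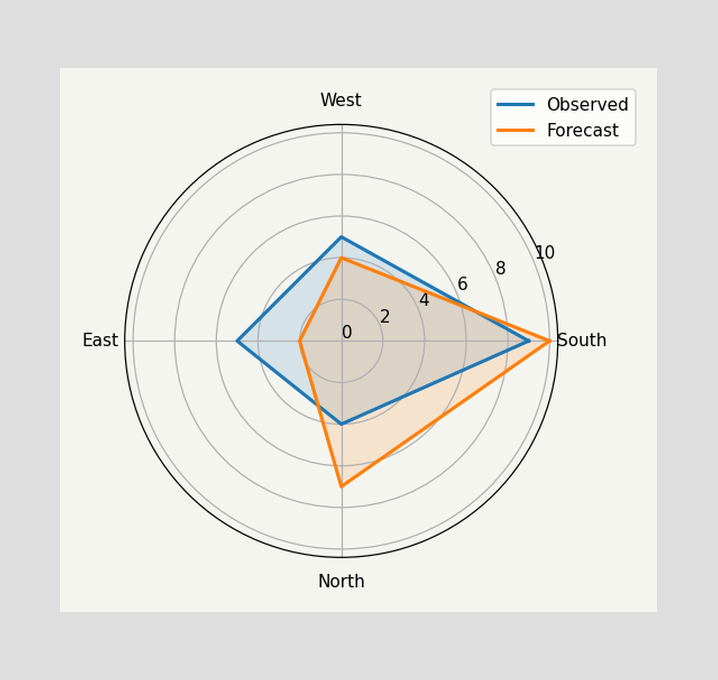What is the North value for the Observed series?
On the North axis, Observed reaches 4.

4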